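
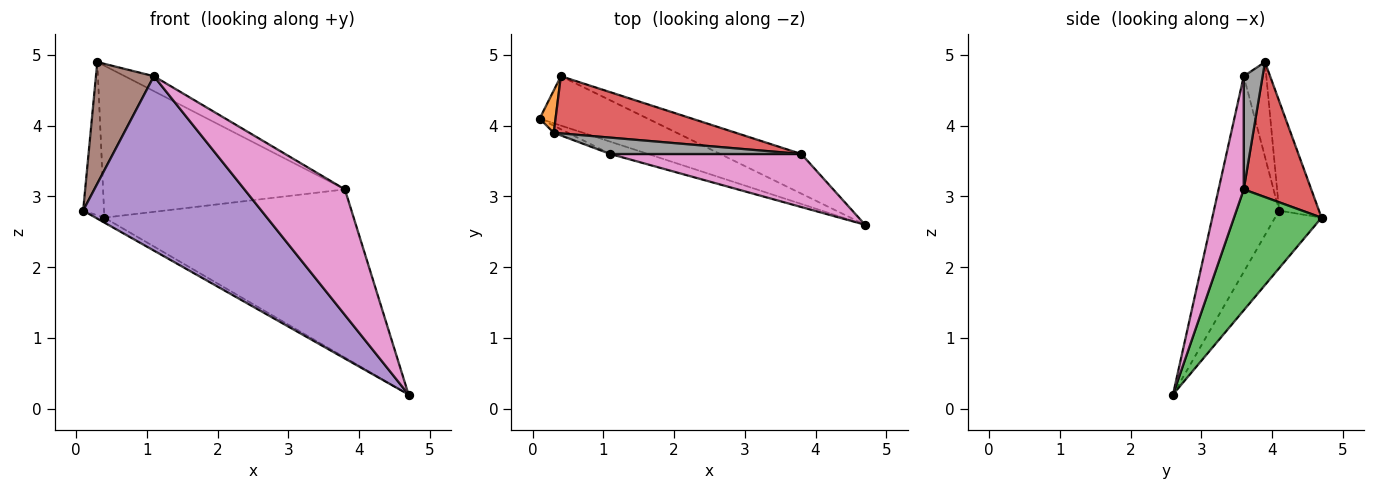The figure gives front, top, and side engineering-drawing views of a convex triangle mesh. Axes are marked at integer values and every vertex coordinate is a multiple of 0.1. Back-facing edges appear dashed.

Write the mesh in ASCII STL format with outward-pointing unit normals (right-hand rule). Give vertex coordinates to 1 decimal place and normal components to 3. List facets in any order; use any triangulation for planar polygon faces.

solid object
 facet normal -0.468 0.088 -0.879
  outer loop
   vertex 0.4 4.7 2.7
   vertex 4.7 2.6 0.2
   vertex 0.1 4.1 2.8
  endloop
 endfacet
 facet normal -0.878 0.460 0.128
  outer loop
   vertex 0.3 3.9 4.9
   vertex 0.4 4.7 2.7
   vertex 0.1 4.1 2.8
  endloop
 endfacet
 facet normal 0.324 0.921 -0.217
  outer loop
   vertex 3.8 3.6 3.1
   vertex 4.7 2.6 0.2
   vertex 0.4 4.7 2.7
  endloop
 endfacet
 facet normal 0.253 0.906 0.341
  outer loop
   vertex 3.8 3.6 3.1
   vertex 0.4 4.7 2.7
   vertex 0.3 3.9 4.9
  endloop
 endfacet
 facet normal -0.343 -0.937 -0.066
  outer loop
   vertex 1.1 3.6 4.7
   vertex 0.1 4.1 2.8
   vertex 4.7 2.6 0.2
  endloop
 endfacet
 facet normal -0.362 -0.930 -0.054
  outer loop
   vertex 1.1 3.6 4.7
   vertex 0.3 3.9 4.9
   vertex 0.1 4.1 2.8
  endloop
 endfacet
 facet normal 0.225 -0.898 0.379
  outer loop
   vertex 1.1 3.6 4.7
   vertex 4.7 2.6 0.2
   vertex 3.8 3.6 3.1
  endloop
 endfacet
 facet normal 0.401 0.618 0.676
  outer loop
   vertex 1.1 3.6 4.7
   vertex 3.8 3.6 3.1
   vertex 0.3 3.9 4.9
  endloop
 endfacet
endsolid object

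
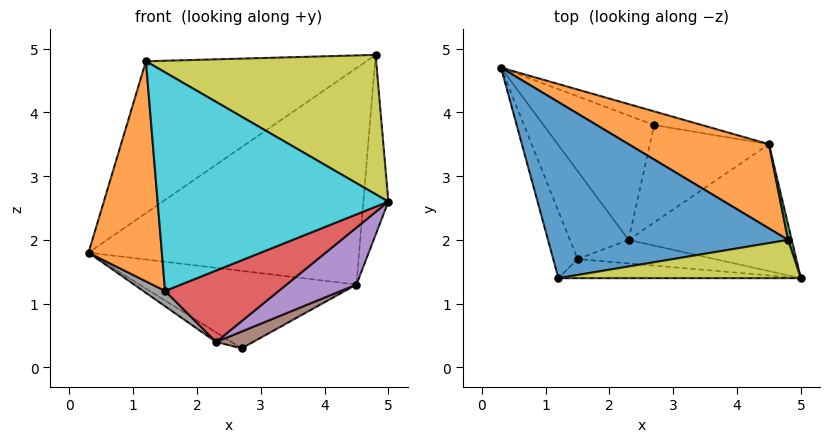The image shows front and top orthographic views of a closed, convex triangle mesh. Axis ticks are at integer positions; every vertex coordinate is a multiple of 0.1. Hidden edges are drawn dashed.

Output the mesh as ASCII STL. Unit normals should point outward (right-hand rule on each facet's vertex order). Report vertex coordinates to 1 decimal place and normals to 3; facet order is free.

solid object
 facet normal 0.252 0.953 -0.168
  outer loop
   vertex 4.5 3.5 1.3
   vertex 2.7 3.8 0.3
   vertex 0.3 4.7 1.8
  endloop
 endfacet
 facet normal 0.296 0.890 0.346
  outer loop
   vertex 4.5 3.5 1.3
   vertex 0.3 4.7 1.8
   vertex 4.8 2.0 4.9
  endloop
 endfacet
 facet normal 0.970 0.244 0.021
  outer loop
   vertex 4.5 3.5 1.3
   vertex 4.8 2.0 4.9
   vertex 5.0 1.4 2.6
  endloop
 endfacet
 facet normal 0.044 -0.949 -0.312
  outer loop
   vertex 2.3 2.0 0.4
   vertex 5.0 1.4 2.6
   vertex 1.5 1.7 1.2
  endloop
 endfacet
 facet normal 0.546 -0.343 -0.764
  outer loop
   vertex 2.3 2.0 0.4
   vertex 4.5 3.5 1.3
   vertex 5.0 1.4 2.6
  endloop
 endfacet
 facet normal 0.461 -0.151 -0.875
  outer loop
   vertex 2.3 2.0 0.4
   vertex 2.7 3.8 0.3
   vertex 4.5 3.5 1.3
  endloop
 endfacet
 facet normal -0.511 0.066 -0.857
  outer loop
   vertex 2.3 2.0 0.4
   vertex 0.3 4.7 1.8
   vertex 2.7 3.8 0.3
  endloop
 endfacet
 facet normal -0.677 -0.126 -0.725
  outer loop
   vertex 2.3 2.0 0.4
   vertex 1.5 1.7 1.2
   vertex 0.3 4.7 1.8
  endloop
 endfacet
 facet normal 0.152 -0.953 0.262
  outer loop
   vertex 1.2 1.4 4.8
   vertex 5.0 1.4 2.6
   vertex 4.8 2.0 4.9
  endloop
 endfacet
 facet normal -0.050 -0.995 -0.087
  outer loop
   vertex 1.2 1.4 4.8
   vertex 1.5 1.7 1.2
   vertex 5.0 1.4 2.6
  endloop
 endfacet
 facet normal -0.129 0.648 0.751
  outer loop
   vertex 1.2 1.4 4.8
   vertex 4.8 2.0 4.9
   vertex 0.3 4.7 1.8
  endloop
 endfacet
 facet normal -0.930 -0.351 -0.107
  outer loop
   vertex 1.2 1.4 4.8
   vertex 0.3 4.7 1.8
   vertex 1.5 1.7 1.2
  endloop
 endfacet
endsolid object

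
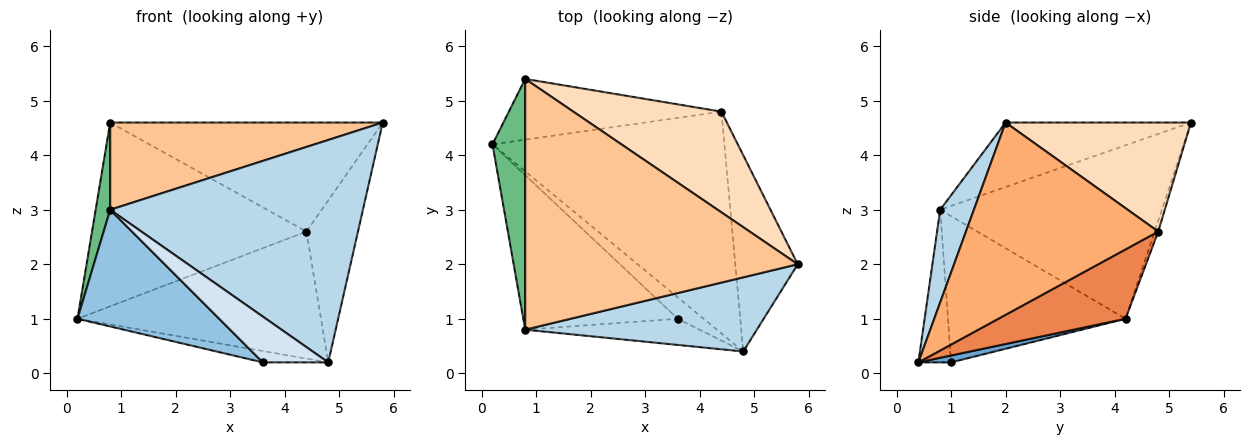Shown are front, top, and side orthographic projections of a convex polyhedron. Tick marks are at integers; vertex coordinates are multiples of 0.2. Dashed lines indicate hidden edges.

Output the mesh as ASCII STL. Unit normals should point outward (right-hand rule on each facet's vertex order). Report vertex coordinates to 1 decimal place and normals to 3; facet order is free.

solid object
 facet normal 0.229 0.458 -0.859
  outer loop
   vertex 3.6 1.0 0.2
   vertex 0.2 4.2 1.0
   vertex 4.8 0.4 0.2
  endloop
 endfacet
 facet normal -0.603 -0.481 -0.637
  outer loop
   vertex 0.8 0.8 3.0
   vertex 0.2 4.2 1.0
   vertex 3.6 1.0 0.2
  endloop
 endfacet
 facet normal 0.125 -0.941 0.314
  outer loop
   vertex 0.8 0.8 3.0
   vertex 4.8 0.4 0.2
   vertex 5.8 2.0 4.6
  endloop
 endfacet
 facet normal -0.398 -0.796 -0.455
  outer loop
   vertex 0.8 0.8 3.0
   vertex 3.6 1.0 0.2
   vertex 4.8 0.4 0.2
  endloop
 endfacet
 facet normal 0.251 0.481 -0.840
  outer loop
   vertex 4.4 4.8 2.6
   vertex 4.8 0.4 0.2
   vertex 0.2 4.2 1.0
  endloop
 endfacet
 facet normal 0.922 0.247 -0.299
  outer loop
   vertex 4.4 4.8 2.6
   vertex 5.8 2.0 4.6
   vertex 4.8 0.4 0.2
  endloop
 endfacet
 facet normal -0.218 -0.321 0.922
  outer loop
   vertex 0.8 5.4 4.6
   vertex 0.8 0.8 3.0
   vertex 5.8 2.0 4.6
  endloop
 endfacet
 facet normal 0.447 0.657 0.607
  outer loop
   vertex 0.8 5.4 4.6
   vertex 5.8 2.0 4.6
   vertex 4.4 4.8 2.6
  endloop
 endfacet
 facet normal -0.981 -0.064 0.185
  outer loop
   vertex 0.8 5.4 4.6
   vertex 0.2 4.2 1.0
   vertex 0.8 0.8 3.0
  endloop
 endfacet
 facet normal -0.016 0.949 -0.314
  outer loop
   vertex 0.8 5.4 4.6
   vertex 4.4 4.8 2.6
   vertex 0.2 4.2 1.0
  endloop
 endfacet
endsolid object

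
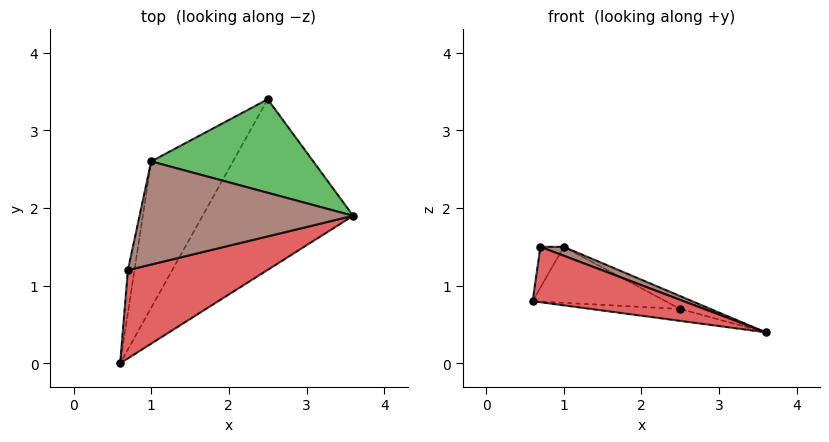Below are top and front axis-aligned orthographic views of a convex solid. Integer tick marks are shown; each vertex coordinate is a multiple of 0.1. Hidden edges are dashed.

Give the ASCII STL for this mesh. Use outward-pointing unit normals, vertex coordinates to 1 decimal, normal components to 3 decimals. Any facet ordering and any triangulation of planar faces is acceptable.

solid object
 facet normal -0.174 0.069 -0.982
  outer loop
   vertex 2.5 3.4 0.7
   vertex 3.6 1.9 0.4
   vertex 0.6 0.0 0.8
  endloop
 endfacet
 facet normal -0.567 0.294 -0.769
  outer loop
   vertex 2.5 3.4 0.7
   vertex 0.6 0.0 0.8
   vertex 1.0 2.6 1.5
  endloop
 endfacet
 facet normal 0.415 0.124 0.901
  outer loop
   vertex 2.5 3.4 0.7
   vertex 1.0 2.6 1.5
   vertex 3.6 1.9 0.4
  endloop
 endfacet
 facet normal 0.410 -0.485 0.773
  outer loop
   vertex 0.7 1.2 1.5
   vertex 0.6 0.0 0.8
   vertex 3.6 1.9 0.4
  endloop
 endfacet
 facet normal -0.955 0.205 -0.214
  outer loop
   vertex 0.7 1.2 1.5
   vertex 1.0 2.6 1.5
   vertex 0.6 0.0 0.8
  endloop
 endfacet
 facet normal 0.370 -0.079 0.926
  outer loop
   vertex 0.7 1.2 1.5
   vertex 3.6 1.9 0.4
   vertex 1.0 2.6 1.5
  endloop
 endfacet
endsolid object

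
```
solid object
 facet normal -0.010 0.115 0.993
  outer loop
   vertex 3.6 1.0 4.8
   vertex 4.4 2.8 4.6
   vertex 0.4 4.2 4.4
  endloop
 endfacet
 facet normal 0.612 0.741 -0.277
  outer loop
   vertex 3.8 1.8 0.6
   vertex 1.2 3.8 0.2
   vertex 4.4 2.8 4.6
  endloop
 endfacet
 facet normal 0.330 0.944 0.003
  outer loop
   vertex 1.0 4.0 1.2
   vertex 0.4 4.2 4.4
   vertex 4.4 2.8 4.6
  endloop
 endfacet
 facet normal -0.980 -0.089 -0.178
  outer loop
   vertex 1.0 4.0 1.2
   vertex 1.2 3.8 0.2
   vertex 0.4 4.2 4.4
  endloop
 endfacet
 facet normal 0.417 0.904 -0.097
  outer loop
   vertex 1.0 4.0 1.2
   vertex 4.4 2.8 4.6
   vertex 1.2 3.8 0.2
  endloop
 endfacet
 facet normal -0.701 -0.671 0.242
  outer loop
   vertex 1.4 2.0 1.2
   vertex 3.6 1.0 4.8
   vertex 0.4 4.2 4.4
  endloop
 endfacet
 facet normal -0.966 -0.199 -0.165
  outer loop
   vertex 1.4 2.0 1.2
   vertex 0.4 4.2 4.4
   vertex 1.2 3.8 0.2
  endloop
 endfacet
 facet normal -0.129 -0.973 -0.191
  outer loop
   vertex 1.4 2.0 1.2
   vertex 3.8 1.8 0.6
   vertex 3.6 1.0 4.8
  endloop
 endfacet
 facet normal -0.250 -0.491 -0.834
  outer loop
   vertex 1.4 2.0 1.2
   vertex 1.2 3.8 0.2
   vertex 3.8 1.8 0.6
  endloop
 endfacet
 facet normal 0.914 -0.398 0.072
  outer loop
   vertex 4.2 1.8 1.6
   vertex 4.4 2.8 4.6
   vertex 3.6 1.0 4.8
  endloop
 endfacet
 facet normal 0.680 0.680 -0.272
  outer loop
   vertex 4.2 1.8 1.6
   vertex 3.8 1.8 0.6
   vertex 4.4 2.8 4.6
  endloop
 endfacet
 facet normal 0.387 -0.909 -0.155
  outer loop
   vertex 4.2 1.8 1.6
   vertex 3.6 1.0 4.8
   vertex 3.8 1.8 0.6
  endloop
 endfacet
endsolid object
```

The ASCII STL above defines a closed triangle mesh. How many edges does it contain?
18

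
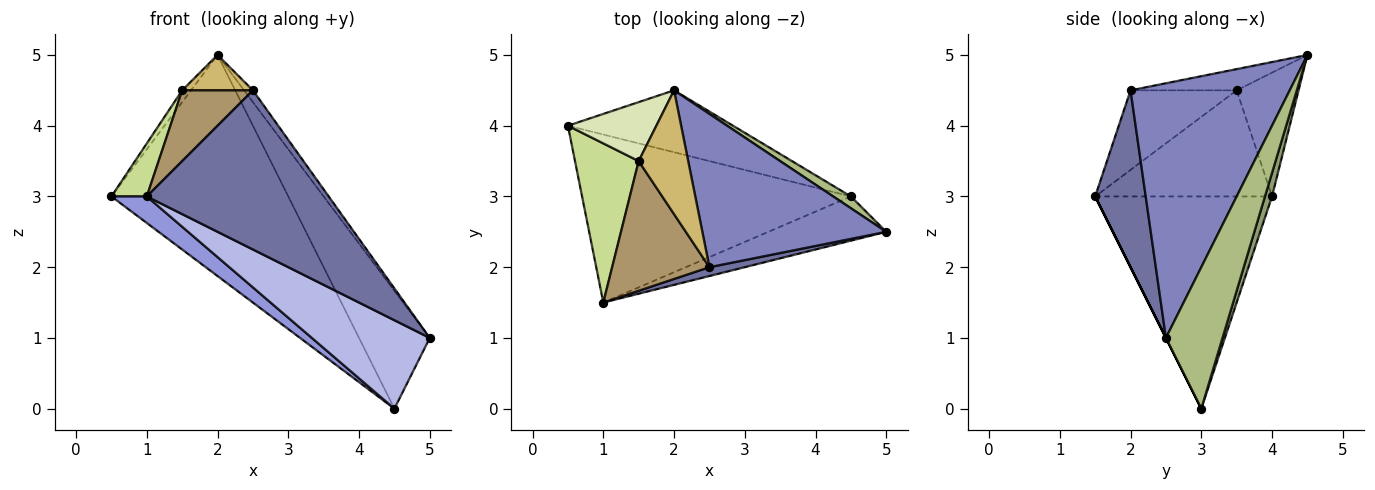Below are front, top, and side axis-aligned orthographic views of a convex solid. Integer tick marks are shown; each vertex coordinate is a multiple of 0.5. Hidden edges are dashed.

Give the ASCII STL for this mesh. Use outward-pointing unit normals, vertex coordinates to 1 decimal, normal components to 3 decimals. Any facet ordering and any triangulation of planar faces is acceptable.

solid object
 facet normal 0.267 -0.962 0.053
  outer loop
   vertex 2.5 2.0 4.5
   vertex 1.0 1.5 3.0
   vertex 5.0 2.5 1.0
  endloop
 endfacet
 facet normal 0.810 0.045 0.585
  outer loop
   vertex 2.5 2.0 4.5
   vertex 5.0 2.5 1.0
   vertex 2.0 4.5 5.0
  endloop
 endfacet
 facet normal -0.615 -0.123 -0.779
  outer loop
   vertex 4.5 3.0 0.0
   vertex 1.0 1.5 3.0
   vertex 0.5 4.0 3.0
  endloop
 endfacet
 facet normal 0.000 -0.894 -0.447
  outer loop
   vertex 4.5 3.0 0.0
   vertex 5.0 2.5 1.0
   vertex 1.0 1.5 3.0
  endloop
 endfacet
 facet normal 0.038 0.962 -0.269
  outer loop
   vertex 4.5 3.0 0.0
   vertex 0.5 4.0 3.0
   vertex 2.0 4.5 5.0
  endloop
 endfacet
 facet normal 0.623 0.778 0.078
  outer loop
   vertex 4.5 3.0 0.0
   vertex 2.0 4.5 5.0
   vertex 5.0 2.5 1.0
  endloop
 endfacet
 facet normal -0.845 -0.169 0.507
  outer loop
   vertex 1.5 3.5 4.5
   vertex 0.5 4.0 3.0
   vertex 1.0 1.5 3.0
  endloop
 endfacet
 facet normal -0.808 0.115 0.577
  outer loop
   vertex 1.5 3.5 4.5
   vertex 2.0 4.5 5.0
   vertex 0.5 4.0 3.0
  endloop
 endfacet
 facet normal -0.583 -0.389 0.713
  outer loop
   vertex 1.5 3.5 4.5
   vertex 1.0 1.5 3.0
   vertex 2.5 2.0 4.5
  endloop
 endfacet
 facet normal -0.381 -0.254 0.889
  outer loop
   vertex 1.5 3.5 4.5
   vertex 2.5 2.0 4.5
   vertex 2.0 4.5 5.0
  endloop
 endfacet
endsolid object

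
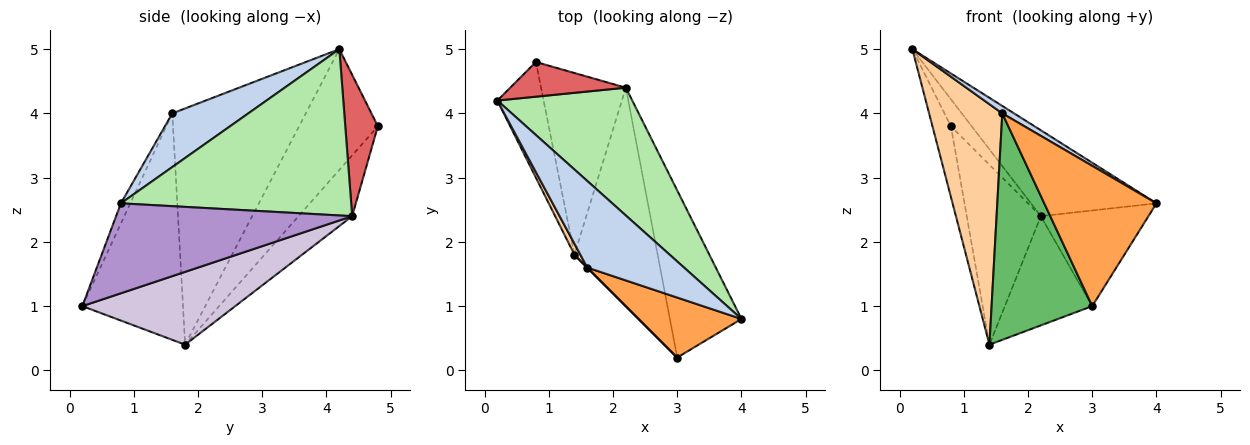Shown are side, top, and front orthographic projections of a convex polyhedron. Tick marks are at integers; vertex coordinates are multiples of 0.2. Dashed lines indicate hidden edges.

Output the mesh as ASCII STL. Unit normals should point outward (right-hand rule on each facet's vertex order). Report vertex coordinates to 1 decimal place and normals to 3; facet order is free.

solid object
 facet normal -0.912 0.214 -0.349
  outer loop
   vertex 1.4 1.8 0.4
   vertex 0.2 4.2 5.0
   vertex 0.8 4.8 3.8
  endloop
 endfacet
 facet normal 0.484 -0.075 0.872
  outer loop
   vertex 1.6 1.6 4.0
   vertex 4.0 0.8 2.6
   vertex 0.2 4.2 5.0
  endloop
 endfacet
 facet normal -0.077 -0.917 0.392
  outer loop
   vertex 1.6 1.6 4.0
   vertex 3.0 0.2 1.0
   vertex 4.0 0.8 2.6
  endloop
 endfacet
 facet normal -0.877 -0.481 0.022
  outer loop
   vertex 1.6 1.6 4.0
   vertex 0.2 4.2 5.0
   vertex 1.4 1.8 0.4
  endloop
 endfacet
 facet normal -0.707 -0.707 0.000
  outer loop
   vertex 1.6 1.6 4.0
   vertex 1.4 1.8 0.4
   vertex 3.0 0.2 1.0
  endloop
 endfacet
 facet normal 0.715 0.390 0.580
  outer loop
   vertex 2.2 4.4 2.4
   vertex 0.2 4.2 5.0
   vertex 4.0 0.8 2.6
  endloop
 endfacet
 facet normal 0.694 0.442 0.568
  outer loop
   vertex 2.2 4.4 2.4
   vertex 0.8 4.8 3.8
   vertex 0.2 4.2 5.0
  endloop
 endfacet
 facet normal -0.454 0.627 -0.633
  outer loop
   vertex 2.2 4.4 2.4
   vertex 1.4 1.8 0.4
   vertex 0.8 4.8 3.8
  endloop
 endfacet
 facet normal 0.737 0.336 -0.587
  outer loop
   vertex 2.2 4.4 2.4
   vertex 4.0 0.8 2.6
   vertex 3.0 0.2 1.0
  endloop
 endfacet
 facet normal 0.616 0.352 -0.704
  outer loop
   vertex 2.2 4.4 2.4
   vertex 3.0 0.2 1.0
   vertex 1.4 1.8 0.4
  endloop
 endfacet
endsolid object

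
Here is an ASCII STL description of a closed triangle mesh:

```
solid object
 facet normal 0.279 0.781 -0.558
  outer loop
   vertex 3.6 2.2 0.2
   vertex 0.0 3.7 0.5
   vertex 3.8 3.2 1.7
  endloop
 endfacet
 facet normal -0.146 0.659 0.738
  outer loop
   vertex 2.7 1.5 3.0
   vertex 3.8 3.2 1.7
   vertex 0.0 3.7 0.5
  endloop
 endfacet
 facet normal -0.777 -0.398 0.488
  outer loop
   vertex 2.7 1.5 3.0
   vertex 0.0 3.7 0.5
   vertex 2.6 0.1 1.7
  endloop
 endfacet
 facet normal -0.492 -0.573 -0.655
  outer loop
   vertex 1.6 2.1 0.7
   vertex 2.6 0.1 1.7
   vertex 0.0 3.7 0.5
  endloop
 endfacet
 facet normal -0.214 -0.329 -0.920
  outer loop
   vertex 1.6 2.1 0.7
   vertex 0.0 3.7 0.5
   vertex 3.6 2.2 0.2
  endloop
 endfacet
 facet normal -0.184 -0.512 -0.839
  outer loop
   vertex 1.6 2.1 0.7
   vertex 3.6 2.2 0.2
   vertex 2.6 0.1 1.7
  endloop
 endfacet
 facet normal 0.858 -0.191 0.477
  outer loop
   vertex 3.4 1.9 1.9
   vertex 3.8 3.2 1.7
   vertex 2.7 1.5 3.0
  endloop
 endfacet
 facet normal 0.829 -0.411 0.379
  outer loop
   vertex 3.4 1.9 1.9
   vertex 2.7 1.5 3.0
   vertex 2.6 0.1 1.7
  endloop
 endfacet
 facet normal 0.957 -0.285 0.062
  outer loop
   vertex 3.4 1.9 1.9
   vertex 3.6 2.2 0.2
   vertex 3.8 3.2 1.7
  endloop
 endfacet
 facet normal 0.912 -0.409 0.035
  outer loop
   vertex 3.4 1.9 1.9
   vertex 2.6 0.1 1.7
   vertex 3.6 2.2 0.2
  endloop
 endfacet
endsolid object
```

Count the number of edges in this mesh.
15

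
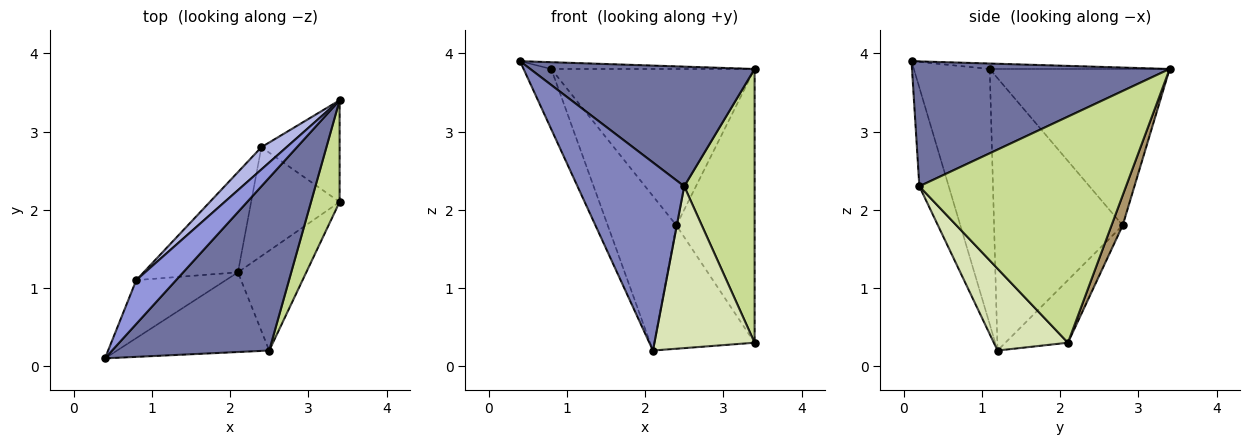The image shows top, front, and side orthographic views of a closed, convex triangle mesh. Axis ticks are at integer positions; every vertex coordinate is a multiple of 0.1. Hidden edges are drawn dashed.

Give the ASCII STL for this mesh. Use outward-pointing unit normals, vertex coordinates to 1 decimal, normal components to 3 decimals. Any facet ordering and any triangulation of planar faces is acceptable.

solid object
 facet normal 0.547 -0.476 0.688
  outer loop
   vertex 2.5 0.2 2.3
   vertex 3.4 3.4 3.8
   vertex 0.4 0.1 3.9
  endloop
 endfacet
 facet normal -0.246 -0.893 -0.378
  outer loop
   vertex 2.5 0.2 2.3
   vertex 0.4 0.1 3.9
   vertex 2.1 1.2 0.2
  endloop
 endfacet
 facet normal -0.134 0.152 0.979
  outer loop
   vertex 0.8 1.1 3.8
   vertex 0.4 0.1 3.9
   vertex 3.4 3.4 3.8
  endloop
 endfacet
 facet normal -0.659 0.745 0.106
  outer loop
   vertex 0.8 1.1 3.8
   vertex 3.4 3.4 3.8
   vertex 2.4 2.8 1.8
  endloop
 endfacet
 facet normal -0.892 0.326 -0.313
  outer loop
   vertex 0.8 1.1 3.8
   vertex 2.1 1.2 0.2
   vertex 0.4 0.1 3.9
  endloop
 endfacet
 facet normal -0.844 0.450 -0.292
  outer loop
   vertex 0.8 1.1 3.8
   vertex 2.4 2.8 1.8
   vertex 2.1 1.2 0.2
  endloop
 endfacet
 facet normal 0.940 -0.320 0.119
  outer loop
   vertex 3.4 2.1 0.3
   vertex 3.4 3.4 3.8
   vertex 2.5 0.2 2.3
  endloop
 endfacet
 facet normal 0.533 -0.720 -0.444
  outer loop
   vertex 3.4 2.1 0.3
   vertex 2.5 0.2 2.3
   vertex 2.1 1.2 0.2
  endloop
 endfacet
 facet normal 0.133 0.929 -0.345
  outer loop
   vertex 3.4 2.1 0.3
   vertex 2.4 2.8 1.8
   vertex 3.4 3.4 3.8
  endloop
 endfacet
 facet normal -0.424 0.679 -0.599
  outer loop
   vertex 3.4 2.1 0.3
   vertex 2.1 1.2 0.2
   vertex 2.4 2.8 1.8
  endloop
 endfacet
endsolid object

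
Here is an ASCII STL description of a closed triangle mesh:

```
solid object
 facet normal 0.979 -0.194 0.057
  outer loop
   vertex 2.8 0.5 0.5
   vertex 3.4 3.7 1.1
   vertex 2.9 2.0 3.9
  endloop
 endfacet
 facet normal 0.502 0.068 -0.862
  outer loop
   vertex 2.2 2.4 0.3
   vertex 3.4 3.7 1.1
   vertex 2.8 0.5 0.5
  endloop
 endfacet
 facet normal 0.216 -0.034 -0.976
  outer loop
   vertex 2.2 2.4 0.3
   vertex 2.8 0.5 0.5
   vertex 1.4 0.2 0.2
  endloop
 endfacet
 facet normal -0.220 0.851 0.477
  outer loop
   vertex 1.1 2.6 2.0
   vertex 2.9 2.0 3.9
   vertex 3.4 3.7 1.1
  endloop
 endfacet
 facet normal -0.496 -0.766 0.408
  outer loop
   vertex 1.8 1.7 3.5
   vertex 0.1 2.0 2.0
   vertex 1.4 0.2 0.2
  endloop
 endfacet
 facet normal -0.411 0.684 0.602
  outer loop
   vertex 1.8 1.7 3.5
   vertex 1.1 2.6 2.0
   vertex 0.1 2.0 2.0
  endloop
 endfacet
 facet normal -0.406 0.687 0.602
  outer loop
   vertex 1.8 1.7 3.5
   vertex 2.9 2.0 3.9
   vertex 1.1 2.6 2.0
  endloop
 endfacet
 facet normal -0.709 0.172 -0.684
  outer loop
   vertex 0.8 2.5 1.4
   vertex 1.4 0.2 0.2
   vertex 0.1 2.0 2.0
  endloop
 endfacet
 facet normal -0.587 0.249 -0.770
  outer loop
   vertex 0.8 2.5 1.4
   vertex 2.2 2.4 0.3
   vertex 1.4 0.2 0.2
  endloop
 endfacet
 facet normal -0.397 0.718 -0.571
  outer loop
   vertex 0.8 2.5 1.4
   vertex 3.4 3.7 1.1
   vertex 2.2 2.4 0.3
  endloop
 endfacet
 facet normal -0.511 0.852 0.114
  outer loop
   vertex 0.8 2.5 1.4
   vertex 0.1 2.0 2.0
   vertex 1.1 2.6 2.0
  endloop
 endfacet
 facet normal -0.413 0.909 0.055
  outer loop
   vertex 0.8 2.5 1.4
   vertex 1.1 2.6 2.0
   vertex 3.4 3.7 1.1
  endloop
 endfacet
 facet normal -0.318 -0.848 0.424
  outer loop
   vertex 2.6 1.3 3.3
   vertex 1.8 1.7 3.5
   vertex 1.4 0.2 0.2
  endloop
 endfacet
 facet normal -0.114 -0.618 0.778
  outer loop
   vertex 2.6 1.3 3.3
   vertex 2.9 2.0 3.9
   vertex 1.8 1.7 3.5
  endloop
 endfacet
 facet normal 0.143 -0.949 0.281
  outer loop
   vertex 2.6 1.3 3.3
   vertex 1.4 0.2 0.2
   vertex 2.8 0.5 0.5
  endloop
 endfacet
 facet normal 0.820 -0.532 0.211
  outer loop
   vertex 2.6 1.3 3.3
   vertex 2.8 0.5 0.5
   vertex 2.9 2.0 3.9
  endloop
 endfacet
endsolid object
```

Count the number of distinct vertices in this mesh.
10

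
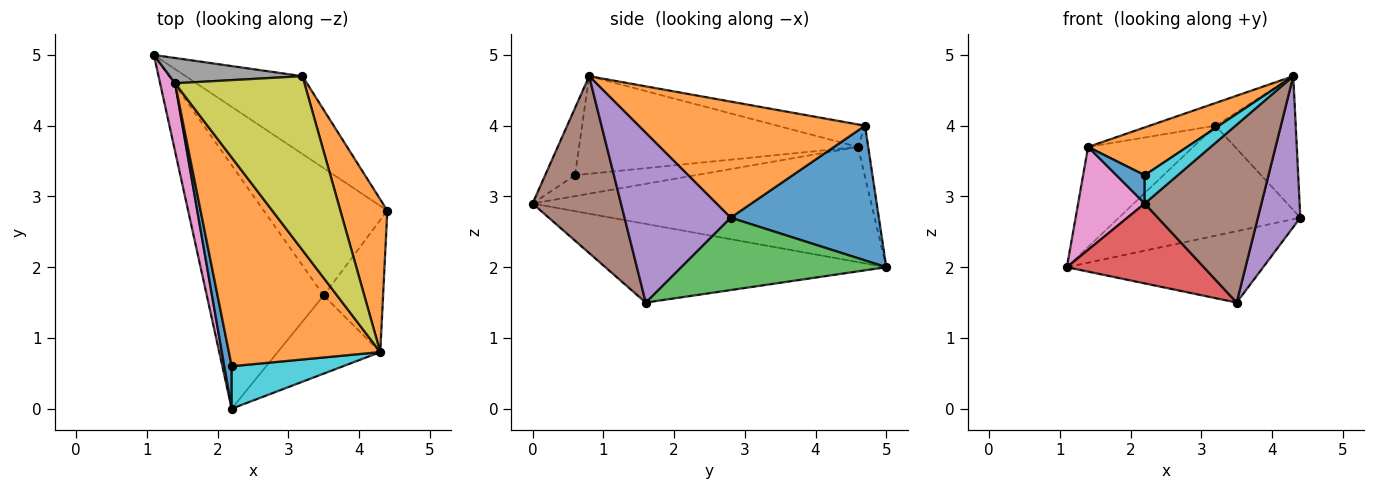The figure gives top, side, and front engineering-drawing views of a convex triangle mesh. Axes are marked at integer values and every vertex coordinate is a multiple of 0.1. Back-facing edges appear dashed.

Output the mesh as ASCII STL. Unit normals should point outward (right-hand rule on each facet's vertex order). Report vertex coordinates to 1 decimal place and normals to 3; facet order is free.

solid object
 facet normal 0.555 0.679 -0.481
  outer loop
   vertex 3.2 4.7 4.0
   vertex 4.4 2.8 2.7
   vertex 1.1 5.0 2.0
  endloop
 endfacet
 facet normal 0.881 0.312 0.356
  outer loop
   vertex 3.2 4.7 4.0
   vertex 4.3 0.8 4.7
   vertex 4.4 2.8 2.7
  endloop
 endfacet
 facet normal 0.455 0.435 -0.777
  outer loop
   vertex 3.5 1.6 1.5
   vertex 1.1 5.0 2.0
   vertex 4.4 2.8 2.7
  endloop
 endfacet
 facet normal -0.539 -0.263 -0.800
  outer loop
   vertex 3.5 1.6 1.5
   vertex 2.2 0.0 2.9
   vertex 1.1 5.0 2.0
  endloop
 endfacet
 facet normal 0.883 -0.353 -0.309
  outer loop
   vertex 3.5 1.6 1.5
   vertex 4.4 2.8 2.7
   vertex 4.3 0.8 4.7
  endloop
 endfacet
 facet normal 0.570 -0.752 -0.331
  outer loop
   vertex 3.5 1.6 1.5
   vertex 4.3 0.8 4.7
   vertex 2.2 0.0 2.9
  endloop
 endfacet
 facet normal -0.973 -0.191 0.127
  outer loop
   vertex 1.4 4.6 3.7
   vertex 1.1 5.0 2.0
   vertex 2.2 0.0 2.9
  endloop
 endfacet
 facet normal -0.094 0.965 0.244
  outer loop
   vertex 1.4 4.6 3.7
   vertex 3.2 4.7 4.0
   vertex 1.1 5.0 2.0
  endloop
 endfacet
 facet normal -0.170 0.127 0.977
  outer loop
   vertex 1.4 4.6 3.7
   vertex 4.3 0.8 4.7
   vertex 3.2 4.7 4.0
  endloop
 endfacet
 facet normal -0.449 -0.496 0.744
  outer loop
   vertex 2.2 0.6 3.3
   vertex 2.2 0.0 2.9
   vertex 4.3 0.8 4.7
  endloop
 endfacet
 facet normal -0.921 -0.217 0.325
  outer loop
   vertex 2.2 0.6 3.3
   vertex 1.4 4.6 3.7
   vertex 2.2 0.0 2.9
  endloop
 endfacet
 facet normal -0.532 -0.189 0.825
  outer loop
   vertex 2.2 0.6 3.3
   vertex 4.3 0.8 4.7
   vertex 1.4 4.6 3.7
  endloop
 endfacet
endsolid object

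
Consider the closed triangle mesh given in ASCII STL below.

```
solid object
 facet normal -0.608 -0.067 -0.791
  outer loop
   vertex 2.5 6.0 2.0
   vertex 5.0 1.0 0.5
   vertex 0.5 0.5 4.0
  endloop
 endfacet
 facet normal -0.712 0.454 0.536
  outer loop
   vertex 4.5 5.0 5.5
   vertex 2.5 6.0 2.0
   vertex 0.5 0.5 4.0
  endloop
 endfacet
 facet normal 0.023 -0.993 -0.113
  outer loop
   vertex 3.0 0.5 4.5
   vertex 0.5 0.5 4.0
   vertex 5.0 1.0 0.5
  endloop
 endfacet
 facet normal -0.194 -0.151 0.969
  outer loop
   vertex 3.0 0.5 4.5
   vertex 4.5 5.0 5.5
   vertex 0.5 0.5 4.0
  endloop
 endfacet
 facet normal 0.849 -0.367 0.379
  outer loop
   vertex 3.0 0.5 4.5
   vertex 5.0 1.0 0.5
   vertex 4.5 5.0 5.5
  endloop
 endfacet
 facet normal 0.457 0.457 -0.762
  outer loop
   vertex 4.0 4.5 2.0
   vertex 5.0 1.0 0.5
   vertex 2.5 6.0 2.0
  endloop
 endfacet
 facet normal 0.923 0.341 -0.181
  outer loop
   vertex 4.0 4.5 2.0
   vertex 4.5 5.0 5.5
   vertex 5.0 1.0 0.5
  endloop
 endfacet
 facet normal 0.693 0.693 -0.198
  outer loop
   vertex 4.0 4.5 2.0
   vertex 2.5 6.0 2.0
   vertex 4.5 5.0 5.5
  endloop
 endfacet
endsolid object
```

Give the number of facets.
8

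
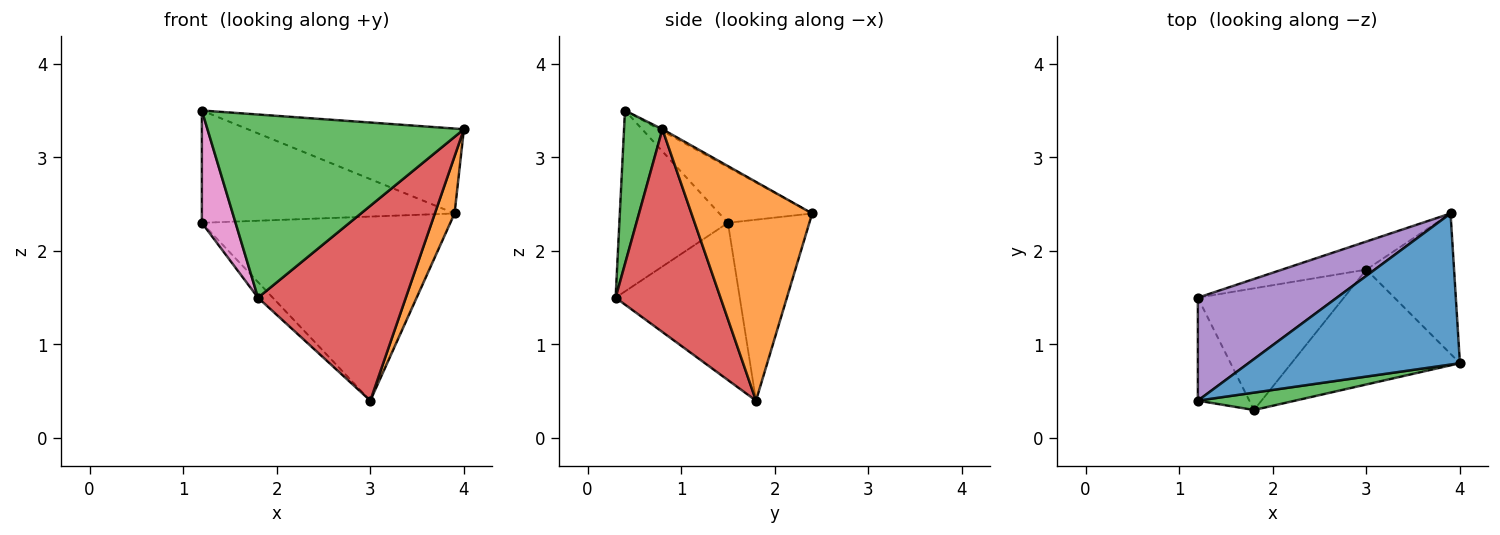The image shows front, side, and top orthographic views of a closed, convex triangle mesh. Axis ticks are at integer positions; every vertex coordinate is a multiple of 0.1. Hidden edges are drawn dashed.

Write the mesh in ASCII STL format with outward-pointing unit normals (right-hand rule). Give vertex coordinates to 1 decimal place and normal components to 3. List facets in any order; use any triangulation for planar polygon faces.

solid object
 facet normal -0.008 0.490 0.872
  outer loop
   vertex 3.9 2.4 2.4
   vertex 1.2 0.4 3.5
   vertex 4.0 0.8 3.3
  endloop
 endfacet
 facet normal 0.918 -0.150 -0.368
  outer loop
   vertex 3.0 1.8 0.4
   vertex 3.9 2.4 2.4
   vertex 4.0 0.8 3.3
  endloop
 endfacet
 facet normal 0.147 -0.985 0.093
  outer loop
   vertex 1.8 0.3 1.5
   vertex 4.0 0.8 3.3
   vertex 1.2 0.4 3.5
  endloop
 endfacet
 facet normal 0.522 -0.735 -0.433
  outer loop
   vertex 1.8 0.3 1.5
   vertex 3.0 1.8 0.4
   vertex 4.0 0.8 3.3
  endloop
 endfacet
 facet normal -0.261 0.712 0.652
  outer loop
   vertex 1.2 1.5 2.3
   vertex 1.2 0.4 3.5
   vertex 3.9 2.4 2.4
  endloop
 endfacet
 facet normal -0.308 0.940 -0.143
  outer loop
   vertex 1.2 1.5 2.3
   vertex 3.9 2.4 2.4
   vertex 3.0 1.8 0.4
  endloop
 endfacet
 facet normal -0.922 -0.286 -0.262
  outer loop
   vertex 1.2 1.5 2.3
   vertex 1.8 0.3 1.5
   vertex 1.2 0.4 3.5
  endloop
 endfacet
 facet normal -0.730 0.087 -0.678
  outer loop
   vertex 1.2 1.5 2.3
   vertex 3.0 1.8 0.4
   vertex 1.8 0.3 1.5
  endloop
 endfacet
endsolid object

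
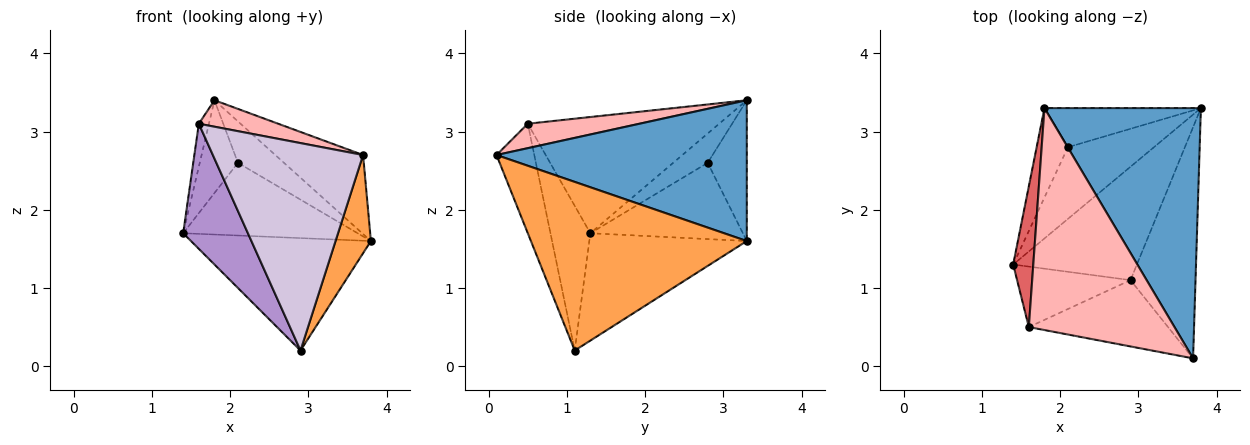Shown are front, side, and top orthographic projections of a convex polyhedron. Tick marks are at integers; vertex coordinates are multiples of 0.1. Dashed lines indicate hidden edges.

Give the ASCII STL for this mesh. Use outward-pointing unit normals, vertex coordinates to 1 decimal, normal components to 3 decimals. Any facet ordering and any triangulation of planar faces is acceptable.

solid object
 facet normal 0.651 0.228 0.724
  outer loop
   vertex 1.8 3.3 3.4
   vertex 3.7 0.1 2.7
   vertex 3.8 3.3 1.6
  endloop
 endfacet
 facet normal -0.525 0.599 -0.605
  outer loop
   vertex 2.9 1.1 0.2
   vertex 1.4 1.3 1.7
   vertex 3.8 3.3 1.6
  endloop
 endfacet
 facet normal 0.922 -0.151 -0.356
  outer loop
   vertex 2.9 1.1 0.2
   vertex 3.8 3.3 1.6
   vertex 3.7 0.1 2.7
  endloop
 endfacet
 facet normal -0.528 0.604 -0.596
  outer loop
   vertex 2.1 2.8 2.6
   vertex 3.8 3.3 1.6
   vertex 1.4 1.3 1.7
  endloop
 endfacet
 facet normal -0.545 0.604 -0.582
  outer loop
   vertex 2.1 2.8 2.6
   vertex 1.4 1.3 1.7
   vertex 1.8 3.3 3.4
  endloop
 endfacet
 facet normal -0.525 0.619 -0.584
  outer loop
   vertex 2.1 2.8 2.6
   vertex 1.8 3.3 3.4
   vertex 3.8 3.3 1.6
  endloop
 endfacet
 facet normal -0.984 0.052 0.170
  outer loop
   vertex 1.6 0.5 3.1
   vertex 1.8 3.3 3.4
   vertex 1.4 1.3 1.7
  endloop
 endfacet
 facet normal 0.164 -0.117 0.979
  outer loop
   vertex 1.6 0.5 3.1
   vertex 3.7 0.1 2.7
   vertex 1.8 3.3 3.4
  endloop
 endfacet
 facet normal -0.485 -0.787 -0.380
  outer loop
   vertex 1.6 0.5 3.1
   vertex 1.4 1.3 1.7
   vertex 2.9 1.1 0.2
  endloop
 endfacet
 facet normal -0.233 -0.926 -0.296
  outer loop
   vertex 1.6 0.5 3.1
   vertex 2.9 1.1 0.2
   vertex 3.7 0.1 2.7
  endloop
 endfacet
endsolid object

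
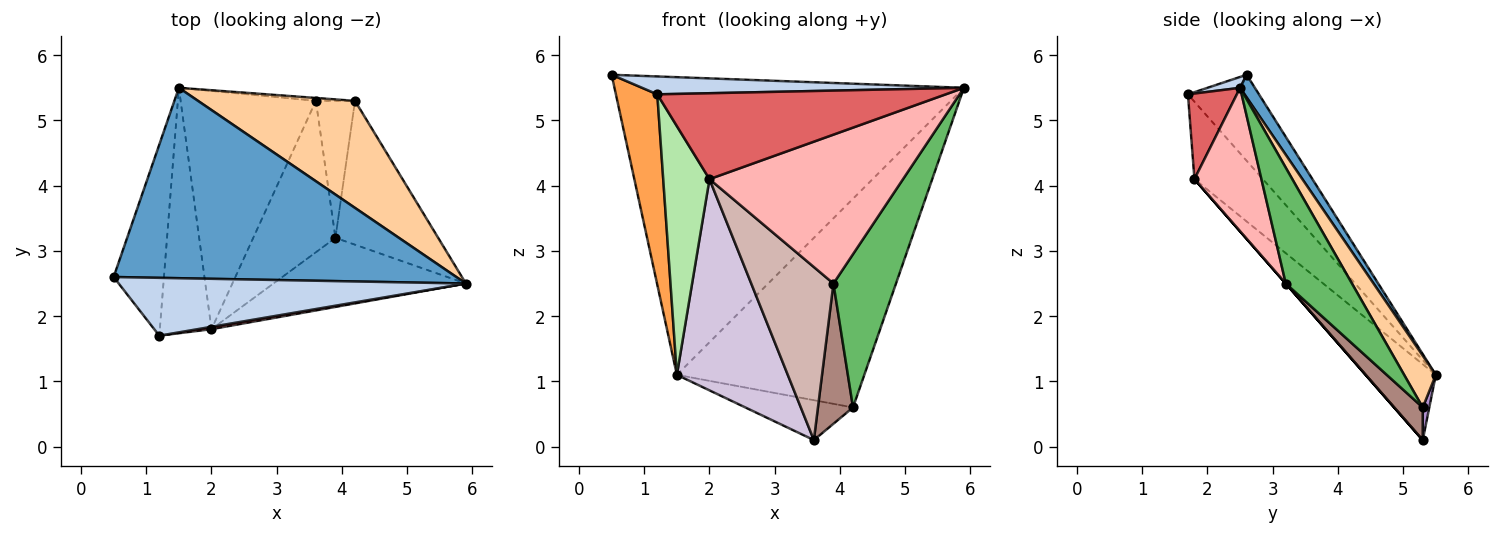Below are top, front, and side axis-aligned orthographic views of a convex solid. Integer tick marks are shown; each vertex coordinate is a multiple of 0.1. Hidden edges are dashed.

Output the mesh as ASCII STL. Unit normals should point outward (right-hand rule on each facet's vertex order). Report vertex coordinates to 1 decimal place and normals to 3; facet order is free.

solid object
 facet normal 0.036 0.842 0.538
  outer loop
   vertex 1.5 5.5 1.1
   vertex 0.5 2.6 5.7
   vertex 5.9 2.5 5.5
  endloop
 endfacet
 facet normal 0.030 -0.295 0.955
  outer loop
   vertex 1.2 1.7 5.4
   vertex 5.9 2.5 5.5
   vertex 0.5 2.6 5.7
  endloop
 endfacet
 facet normal -0.771 -0.449 -0.451
  outer loop
   vertex 1.2 1.7 5.4
   vertex 0.5 2.6 5.7
   vertex 1.5 5.5 1.1
  endloop
 endfacet
 facet normal 0.149 0.880 0.451
  outer loop
   vertex 4.2 5.3 0.6
   vertex 1.5 5.5 1.1
   vertex 5.9 2.5 5.5
  endloop
 endfacet
 facet normal 0.611 -0.577 -0.542
  outer loop
   vertex 4.2 5.3 0.6
   vertex 5.9 2.5 5.5
   vertex 3.9 3.2 2.5
  endloop
 endfacet
 facet normal -0.725 -0.490 -0.484
  outer loop
   vertex 2.0 1.8 4.1
   vertex 1.2 1.7 5.4
   vertex 1.5 5.5 1.1
  endloop
 endfacet
 facet normal 0.167 -0.986 0.027
  outer loop
   vertex 2.0 1.8 4.1
   vertex 5.9 2.5 5.5
   vertex 1.2 1.7 5.4
  endloop
 endfacet
 facet normal 0.300 -0.865 -0.402
  outer loop
   vertex 2.0 1.8 4.1
   vertex 3.9 3.2 2.5
   vertex 5.9 2.5 5.5
  endloop
 endfacet
 facet normal 0.060 0.996 -0.072
  outer loop
   vertex 3.6 5.3 0.1
   vertex 1.5 5.5 1.1
   vertex 4.2 5.3 0.6
  endloop
 endfacet
 facet normal -0.387 -0.612 -0.690
  outer loop
   vertex 3.6 5.3 0.1
   vertex 2.0 1.8 4.1
   vertex 1.5 5.5 1.1
  endloop
 endfacet
 facet normal 0.503 -0.618 -0.604
  outer loop
   vertex 3.6 5.3 0.1
   vertex 4.2 5.3 0.6
   vertex 3.9 3.2 2.5
  endloop
 endfacet
 facet normal 0.000 -0.753 -0.659
  outer loop
   vertex 3.6 5.3 0.1
   vertex 3.9 3.2 2.5
   vertex 2.0 1.8 4.1
  endloop
 endfacet
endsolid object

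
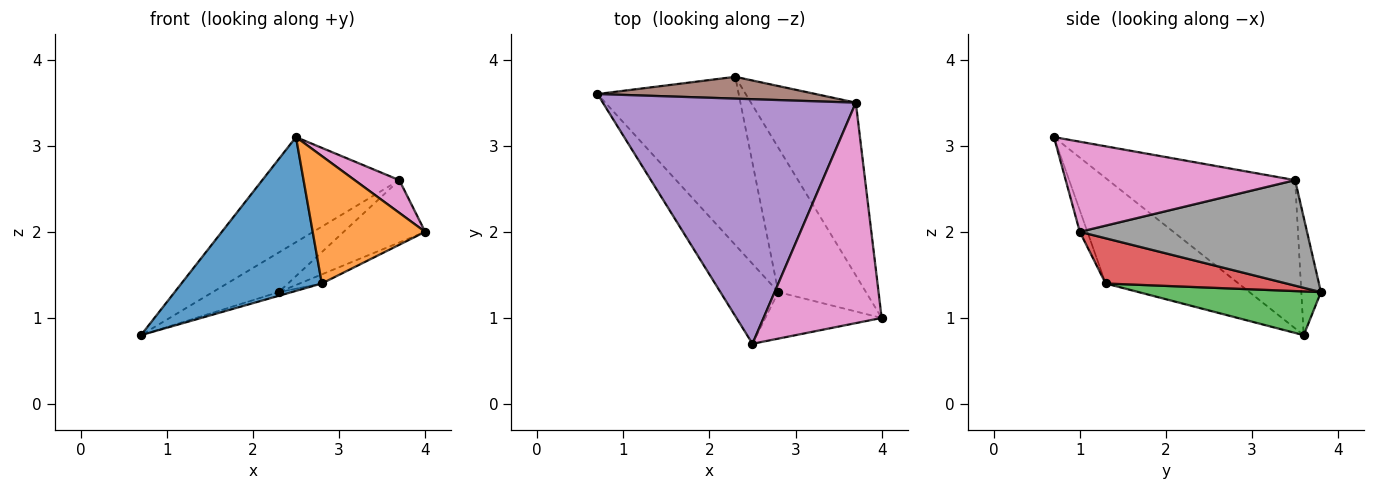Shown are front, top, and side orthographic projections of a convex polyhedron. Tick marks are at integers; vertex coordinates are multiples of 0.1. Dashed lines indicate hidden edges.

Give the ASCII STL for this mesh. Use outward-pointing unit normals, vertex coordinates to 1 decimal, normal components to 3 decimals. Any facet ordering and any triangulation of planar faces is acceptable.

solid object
 facet normal -0.643 -0.679 -0.353
  outer loop
   vertex 2.8 1.3 1.4
   vertex 2.5 0.7 3.1
   vertex 0.7 3.6 0.8
  endloop
 endfacet
 facet normal -0.063 -0.938 -0.342
  outer loop
   vertex 2.8 1.3 1.4
   vertex 4.0 1.0 2.0
   vertex 2.5 0.7 3.1
  endloop
 endfacet
 facet normal 0.296 0.021 -0.955
  outer loop
   vertex 2.8 1.3 1.4
   vertex 0.7 3.6 0.8
   vertex 2.3 3.8 1.3
  endloop
 endfacet
 facet normal 0.458 0.056 -0.887
  outer loop
   vertex 2.8 1.3 1.4
   vertex 2.3 3.8 1.3
   vertex 4.0 1.0 2.0
  endloop
 endfacet
 facet normal -0.474 0.348 0.809
  outer loop
   vertex 3.7 3.5 2.6
   vertex 0.7 3.6 0.8
   vertex 2.5 0.7 3.1
  endloop
 endfacet
 facet normal -0.252 0.848 0.467
  outer loop
   vertex 3.7 3.5 2.6
   vertex 2.3 3.8 1.3
   vertex 0.7 3.6 0.8
  endloop
 endfacet
 facet normal 0.602 -0.117 0.790
  outer loop
   vertex 3.7 3.5 2.6
   vertex 2.5 0.7 3.1
   vertex 4.0 1.0 2.0
  endloop
 endfacet
 facet normal 0.687 0.246 -0.683
  outer loop
   vertex 3.7 3.5 2.6
   vertex 4.0 1.0 2.0
   vertex 2.3 3.8 1.3
  endloop
 endfacet
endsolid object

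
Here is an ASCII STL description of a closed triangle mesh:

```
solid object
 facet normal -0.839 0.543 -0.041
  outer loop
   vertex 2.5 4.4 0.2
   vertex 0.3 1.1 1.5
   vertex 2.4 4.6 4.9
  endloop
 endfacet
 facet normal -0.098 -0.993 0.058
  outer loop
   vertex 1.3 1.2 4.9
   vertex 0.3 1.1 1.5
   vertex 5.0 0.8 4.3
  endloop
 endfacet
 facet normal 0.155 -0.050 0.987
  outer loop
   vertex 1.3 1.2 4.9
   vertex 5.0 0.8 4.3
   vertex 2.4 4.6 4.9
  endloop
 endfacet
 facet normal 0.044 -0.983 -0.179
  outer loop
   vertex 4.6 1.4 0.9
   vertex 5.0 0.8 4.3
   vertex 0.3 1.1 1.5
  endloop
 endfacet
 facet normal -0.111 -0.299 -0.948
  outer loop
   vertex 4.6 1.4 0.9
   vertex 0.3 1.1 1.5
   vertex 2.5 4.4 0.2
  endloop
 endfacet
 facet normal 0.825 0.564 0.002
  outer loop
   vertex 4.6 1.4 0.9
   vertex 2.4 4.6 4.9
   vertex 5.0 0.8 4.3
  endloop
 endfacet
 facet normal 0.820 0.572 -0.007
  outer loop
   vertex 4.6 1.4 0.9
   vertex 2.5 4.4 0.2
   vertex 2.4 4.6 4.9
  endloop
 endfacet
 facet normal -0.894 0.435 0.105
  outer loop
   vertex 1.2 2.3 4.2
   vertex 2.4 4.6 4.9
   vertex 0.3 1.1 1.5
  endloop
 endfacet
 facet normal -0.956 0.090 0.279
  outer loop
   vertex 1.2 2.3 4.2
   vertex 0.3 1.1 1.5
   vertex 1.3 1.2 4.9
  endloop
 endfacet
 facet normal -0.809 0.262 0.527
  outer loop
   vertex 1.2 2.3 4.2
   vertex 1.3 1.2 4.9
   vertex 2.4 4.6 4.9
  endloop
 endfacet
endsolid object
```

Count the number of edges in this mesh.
15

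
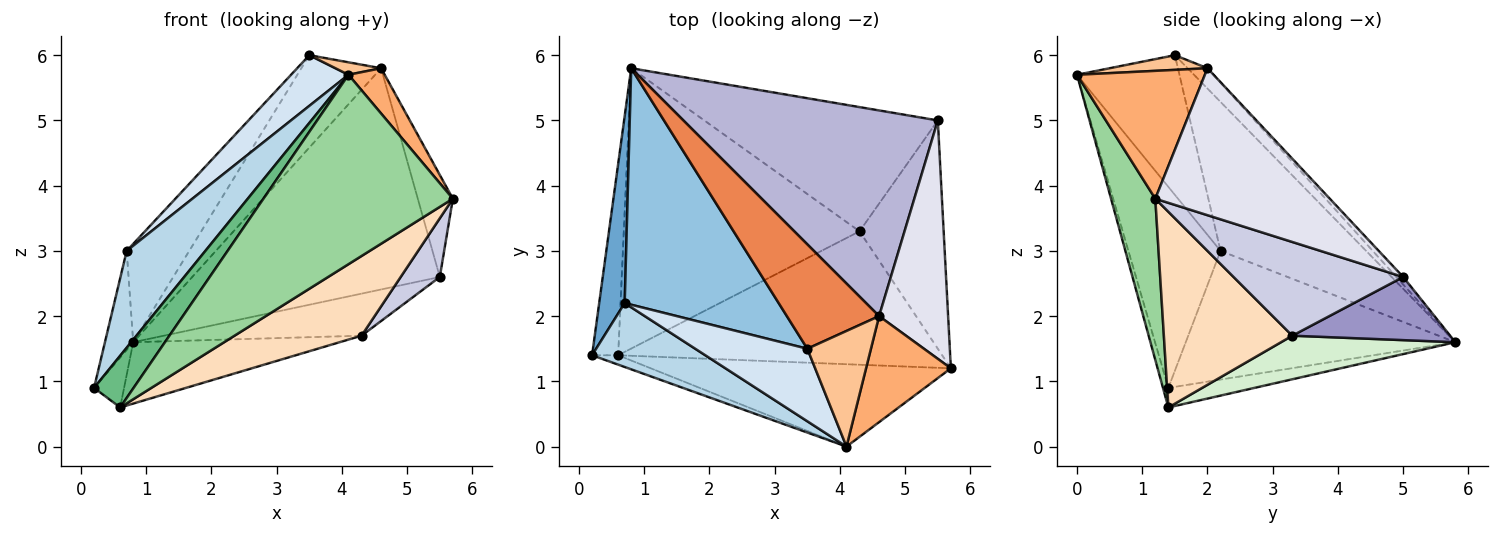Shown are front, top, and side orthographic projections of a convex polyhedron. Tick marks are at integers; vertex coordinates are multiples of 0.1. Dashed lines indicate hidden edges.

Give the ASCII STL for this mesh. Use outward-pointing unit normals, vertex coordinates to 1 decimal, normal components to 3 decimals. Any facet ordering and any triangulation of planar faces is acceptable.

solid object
 facet normal -0.976 0.102 0.193
  outer loop
   vertex 0.7 2.2 3.0
   vertex 0.8 5.8 1.6
   vertex 0.2 1.4 0.9
  endloop
 endfacet
 facet normal -0.666 0.286 0.689
  outer loop
   vertex 0.7 2.2 3.0
   vertex 3.5 1.5 6.0
   vertex 0.8 5.8 1.6
  endloop
 endfacet
 facet normal -0.699 -0.597 0.394
  outer loop
   vertex 0.7 2.2 3.0
   vertex 0.2 1.4 0.9
   vertex 4.1 0.0 5.7
  endloop
 endfacet
 facet normal -0.715 -0.401 0.574
  outer loop
   vertex 0.7 2.2 3.0
   vertex 4.1 0.0 5.7
   vertex 3.5 1.5 6.0
  endloop
 endfacet
 facet normal -0.163 0.654 0.739
  outer loop
   vertex 4.6 2.0 5.8
   vertex 0.8 5.8 1.6
   vertex 3.5 1.5 6.0
  endloop
 endfacet
 facet normal 0.811 -0.230 0.538
  outer loop
   vertex 4.6 2.0 5.8
   vertex 4.1 0.0 5.7
   vertex 5.7 1.2 3.8
  endloop
 endfacet
 facet normal 0.224 -0.104 0.969
  outer loop
   vertex 4.6 2.0 5.8
   vertex 3.5 1.5 6.0
   vertex 4.1 0.0 5.7
  endloop
 endfacet
 facet normal 0.460 -0.455 -0.762
  outer loop
   vertex 0.6 1.4 0.6
   vertex 4.3 3.3 1.7
   vertex 5.7 1.2 3.8
  endloop
 endfacet
 facet normal -0.133 -0.975 -0.177
  outer loop
   vertex 0.6 1.4 0.6
   vertex 4.1 0.0 5.7
   vertex 0.2 1.4 0.9
  endloop
 endfacet
 facet normal 0.209 -0.897 -0.390
  outer loop
   vertex 0.6 1.4 0.6
   vertex 5.7 1.2 3.8
   vertex 4.1 0.0 5.7
  endloop
 endfacet
 facet normal -0.587 0.205 -0.783
  outer loop
   vertex 0.6 1.4 0.6
   vertex 0.2 1.4 0.9
   vertex 0.8 5.8 1.6
  endloop
 endfacet
 facet normal 0.178 0.210 -0.961
  outer loop
   vertex 0.6 1.4 0.6
   vertex 0.8 5.8 1.6
   vertex 4.3 3.3 1.7
  endloop
 endfacet
 facet normal 0.248 0.311 -0.918
  outer loop
   vertex 5.5 5.0 2.6
   vertex 4.3 3.3 1.7
   vertex 0.8 5.8 1.6
  endloop
 endfacet
 facet normal -0.020 0.732 0.681
  outer loop
   vertex 5.5 5.0 2.6
   vertex 0.8 5.8 1.6
   vertex 4.6 2.0 5.8
  endloop
 endfacet
 facet normal 0.734 -0.169 -0.658
  outer loop
   vertex 5.5 5.0 2.6
   vertex 5.7 1.2 3.8
   vertex 4.3 3.3 1.7
  endloop
 endfacet
 facet normal 0.891 0.179 0.418
  outer loop
   vertex 5.5 5.0 2.6
   vertex 4.6 2.0 5.8
   vertex 5.7 1.2 3.8
  endloop
 endfacet
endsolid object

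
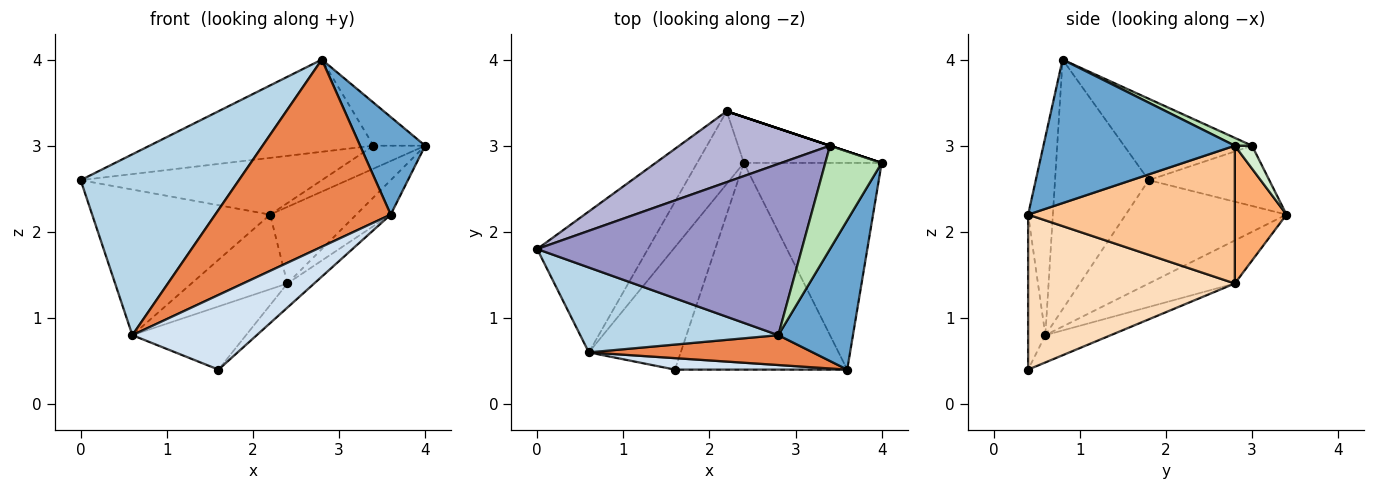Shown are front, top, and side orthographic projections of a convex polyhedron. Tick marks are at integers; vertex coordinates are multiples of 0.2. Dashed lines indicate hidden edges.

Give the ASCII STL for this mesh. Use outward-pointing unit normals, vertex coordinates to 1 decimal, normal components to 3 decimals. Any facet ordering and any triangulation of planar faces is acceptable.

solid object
 facet normal 0.849 -0.289 0.442
  outer loop
   vertex 3.6 0.4 2.2
   vertex 4.0 2.8 3.0
   vertex 2.8 0.8 4.0
  endloop
 endfacet
 facet normal -0.544 0.603 -0.583
  outer loop
   vertex 0.6 0.6 0.8
   vertex 0.0 1.8 2.6
   vertex 2.2 3.4 2.2
  endloop
 endfacet
 facet normal -0.472 -0.798 0.375
  outer loop
   vertex 0.6 0.6 0.8
   vertex 2.8 0.8 4.0
   vertex 0.0 1.8 2.6
  endloop
 endfacet
 facet normal -0.136 -0.979 0.151
  outer loop
   vertex 0.6 0.6 0.8
   vertex 1.6 0.4 0.4
   vertex 3.6 0.4 2.2
  endloop
 endfacet
 facet normal -0.138 -0.978 0.156
  outer loop
   vertex 0.6 0.6 0.8
   vertex 3.6 0.4 2.2
   vertex 2.8 0.8 4.0
  endloop
 endfacet
 facet normal 0.457 0.762 -0.457
  outer loop
   vertex 2.4 2.8 1.4
   vertex 2.2 3.4 2.2
   vertex 4.0 2.8 3.0
  endloop
 endfacet
 facet normal 0.702 0.117 -0.702
  outer loop
   vertex 2.4 2.8 1.4
   vertex 4.0 2.8 3.0
   vertex 3.6 0.4 2.2
  endloop
 endfacet
 facet normal 0.666 0.086 -0.741
  outer loop
   vertex 2.4 2.8 1.4
   vertex 3.6 0.4 2.2
   vertex 1.6 0.4 0.4
  endloop
 endfacet
 facet normal -0.255 0.443 -0.859
  outer loop
   vertex 2.4 2.8 1.4
   vertex 1.6 0.4 0.4
   vertex 0.6 0.6 0.8
  endloop
 endfacet
 facet normal -0.541 0.603 -0.587
  outer loop
   vertex 2.4 2.8 1.4
   vertex 0.6 0.6 0.8
   vertex 2.2 3.4 2.2
  endloop
 endfacet
 facet normal 0.127 0.381 0.916
  outer loop
   vertex 3.4 3.0 3.0
   vertex 2.8 0.8 4.0
   vertex 4.0 2.8 3.0
  endloop
 endfacet
 facet normal 0.316 0.949 0.000
  outer loop
   vertex 3.4 3.0 3.0
   vertex 4.0 2.8 3.0
   vertex 2.2 3.4 2.2
  endloop
 endfacet
 facet normal -0.261 0.458 0.850
  outer loop
   vertex 3.4 3.0 3.0
   vertex 0.0 1.8 2.6
   vertex 2.8 0.8 4.0
  endloop
 endfacet
 facet normal -0.298 0.596 0.745
  outer loop
   vertex 3.4 3.0 3.0
   vertex 2.2 3.4 2.2
   vertex 0.0 1.8 2.6
  endloop
 endfacet
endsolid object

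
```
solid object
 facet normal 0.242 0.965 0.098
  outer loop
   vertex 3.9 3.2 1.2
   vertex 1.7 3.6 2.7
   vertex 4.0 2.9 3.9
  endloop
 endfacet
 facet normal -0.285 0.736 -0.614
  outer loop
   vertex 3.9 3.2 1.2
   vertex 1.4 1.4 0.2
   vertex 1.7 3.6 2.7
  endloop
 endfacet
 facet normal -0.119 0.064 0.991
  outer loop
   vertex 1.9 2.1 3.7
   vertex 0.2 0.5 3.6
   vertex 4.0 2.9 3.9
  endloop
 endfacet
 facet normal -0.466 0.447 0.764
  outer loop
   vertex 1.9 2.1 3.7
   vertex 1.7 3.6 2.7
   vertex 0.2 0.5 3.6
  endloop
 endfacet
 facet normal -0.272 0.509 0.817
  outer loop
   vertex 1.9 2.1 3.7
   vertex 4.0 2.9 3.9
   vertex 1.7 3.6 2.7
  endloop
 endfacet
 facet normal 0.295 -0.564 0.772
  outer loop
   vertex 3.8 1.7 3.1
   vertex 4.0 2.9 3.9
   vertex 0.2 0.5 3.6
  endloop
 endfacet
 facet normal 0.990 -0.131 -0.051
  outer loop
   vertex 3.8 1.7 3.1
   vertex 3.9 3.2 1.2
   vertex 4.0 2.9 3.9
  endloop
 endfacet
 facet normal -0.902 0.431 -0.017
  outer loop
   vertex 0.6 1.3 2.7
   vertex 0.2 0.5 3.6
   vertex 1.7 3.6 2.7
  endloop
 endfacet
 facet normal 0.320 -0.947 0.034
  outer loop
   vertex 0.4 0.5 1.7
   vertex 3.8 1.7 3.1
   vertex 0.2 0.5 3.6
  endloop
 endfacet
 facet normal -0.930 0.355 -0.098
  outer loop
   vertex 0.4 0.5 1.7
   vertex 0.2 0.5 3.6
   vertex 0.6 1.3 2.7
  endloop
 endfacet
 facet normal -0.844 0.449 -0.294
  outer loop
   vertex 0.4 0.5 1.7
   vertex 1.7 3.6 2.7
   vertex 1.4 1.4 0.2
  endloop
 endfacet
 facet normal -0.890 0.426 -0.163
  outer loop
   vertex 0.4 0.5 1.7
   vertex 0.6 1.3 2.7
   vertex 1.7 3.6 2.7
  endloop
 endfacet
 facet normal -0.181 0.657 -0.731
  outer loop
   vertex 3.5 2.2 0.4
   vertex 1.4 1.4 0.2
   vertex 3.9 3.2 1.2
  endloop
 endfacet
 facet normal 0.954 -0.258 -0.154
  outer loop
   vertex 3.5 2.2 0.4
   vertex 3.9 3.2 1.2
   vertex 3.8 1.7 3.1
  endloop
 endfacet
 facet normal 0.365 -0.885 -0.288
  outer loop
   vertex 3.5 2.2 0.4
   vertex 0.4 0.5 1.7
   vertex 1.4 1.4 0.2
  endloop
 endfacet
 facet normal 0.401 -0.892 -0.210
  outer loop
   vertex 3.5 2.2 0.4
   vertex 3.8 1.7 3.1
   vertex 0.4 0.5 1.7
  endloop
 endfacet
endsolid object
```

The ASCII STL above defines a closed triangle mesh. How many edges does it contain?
24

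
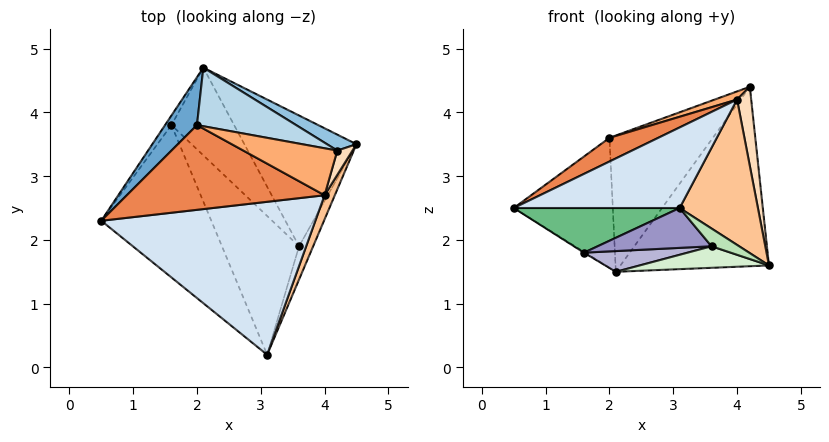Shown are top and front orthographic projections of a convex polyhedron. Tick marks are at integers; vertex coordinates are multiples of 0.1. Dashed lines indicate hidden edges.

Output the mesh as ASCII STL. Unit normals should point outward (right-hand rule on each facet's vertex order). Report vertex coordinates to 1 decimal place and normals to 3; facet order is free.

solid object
 facet normal -0.766 0.603 0.222
  outer loop
   vertex 2.1 4.7 1.5
   vertex 0.5 2.3 2.5
   vertex 2.0 3.8 3.6
  endloop
 endfacet
 facet normal 0.443 0.893 0.079
  outer loop
   vertex 2.1 4.7 1.5
   vertex 4.2 3.4 4.4
   vertex 4.5 3.5 1.6
  endloop
 endfacet
 facet normal 0.023 0.918 0.395
  outer loop
   vertex 2.1 4.7 1.5
   vertex 2.0 3.8 3.6
   vertex 4.2 3.4 4.4
  endloop
 endfacet
 facet normal -0.352 -0.436 0.828
  outer loop
   vertex 4.0 2.7 4.2
   vertex 0.5 2.3 2.5
   vertex 3.1 0.2 2.5
  endloop
 endfacet
 facet normal -0.400 -0.247 0.882
  outer loop
   vertex 4.0 2.7 4.2
   vertex 2.0 3.8 3.6
   vertex 0.5 2.3 2.5
  endloop
 endfacet
 facet normal -0.363 -0.159 0.918
  outer loop
   vertex 4.0 2.7 4.2
   vertex 4.2 3.4 4.4
   vertex 2.0 3.8 3.6
  endloop
 endfacet
 facet normal 0.925 -0.375 0.062
  outer loop
   vertex 4.0 2.7 4.2
   vertex 3.1 0.2 2.5
   vertex 4.5 3.5 1.6
  endloop
 endfacet
 facet normal 0.950 -0.298 0.091
  outer loop
   vertex 4.0 2.7 4.2
   vertex 4.5 3.5 1.6
   vertex 4.2 3.4 4.4
  endloop
 endfacet
 facet normal -0.222 -0.274 -0.936
  outer loop
   vertex 1.6 3.8 1.8
   vertex 3.1 0.2 2.5
   vertex 0.5 2.3 2.5
  endloop
 endfacet
 facet normal -0.599 0.067 -0.798
  outer loop
   vertex 1.6 3.8 1.8
   vertex 0.5 2.3 2.5
   vertex 2.1 4.7 1.5
  endloop
 endfacet
 facet normal 0.478 -0.414 -0.775
  outer loop
   vertex 3.6 1.9 1.9
   vertex 4.5 3.5 1.6
   vertex 3.1 0.2 2.5
  endloop
 endfacet
 facet normal -0.040 -0.162 -0.986
  outer loop
   vertex 3.6 1.9 1.9
   vertex 2.1 4.7 1.5
   vertex 4.5 3.5 1.6
  endloop
 endfacet
 facet normal -0.210 -0.270 -0.940
  outer loop
   vertex 3.6 1.9 1.9
   vertex 3.1 0.2 2.5
   vertex 1.6 3.8 1.8
  endloop
 endfacet
 facet normal -0.167 -0.227 -0.959
  outer loop
   vertex 3.6 1.9 1.9
   vertex 1.6 3.8 1.8
   vertex 2.1 4.7 1.5
  endloop
 endfacet
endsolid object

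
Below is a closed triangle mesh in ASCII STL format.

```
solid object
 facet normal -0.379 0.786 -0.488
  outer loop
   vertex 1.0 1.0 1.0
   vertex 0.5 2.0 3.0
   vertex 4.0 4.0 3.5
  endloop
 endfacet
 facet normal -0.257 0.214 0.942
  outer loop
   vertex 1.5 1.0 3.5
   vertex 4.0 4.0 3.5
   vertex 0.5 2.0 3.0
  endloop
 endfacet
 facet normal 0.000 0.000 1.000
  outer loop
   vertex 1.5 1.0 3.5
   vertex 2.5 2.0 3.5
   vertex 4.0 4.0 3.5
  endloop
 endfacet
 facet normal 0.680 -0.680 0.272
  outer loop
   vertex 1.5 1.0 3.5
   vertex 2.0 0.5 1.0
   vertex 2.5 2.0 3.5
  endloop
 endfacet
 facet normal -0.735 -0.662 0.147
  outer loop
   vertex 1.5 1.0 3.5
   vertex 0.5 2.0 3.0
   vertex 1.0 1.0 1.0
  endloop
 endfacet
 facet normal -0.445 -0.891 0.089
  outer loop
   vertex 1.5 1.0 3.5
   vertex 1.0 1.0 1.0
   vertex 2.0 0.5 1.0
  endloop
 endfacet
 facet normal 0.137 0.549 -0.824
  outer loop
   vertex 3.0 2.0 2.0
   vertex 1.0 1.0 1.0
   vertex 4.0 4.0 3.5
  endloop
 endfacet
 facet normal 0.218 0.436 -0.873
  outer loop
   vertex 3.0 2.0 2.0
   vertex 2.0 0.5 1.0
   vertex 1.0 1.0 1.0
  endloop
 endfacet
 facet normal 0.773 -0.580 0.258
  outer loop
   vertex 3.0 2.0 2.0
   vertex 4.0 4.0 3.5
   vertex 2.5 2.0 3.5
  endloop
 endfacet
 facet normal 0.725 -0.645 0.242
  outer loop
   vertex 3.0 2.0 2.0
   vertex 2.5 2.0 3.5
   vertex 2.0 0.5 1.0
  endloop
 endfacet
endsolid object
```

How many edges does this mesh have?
15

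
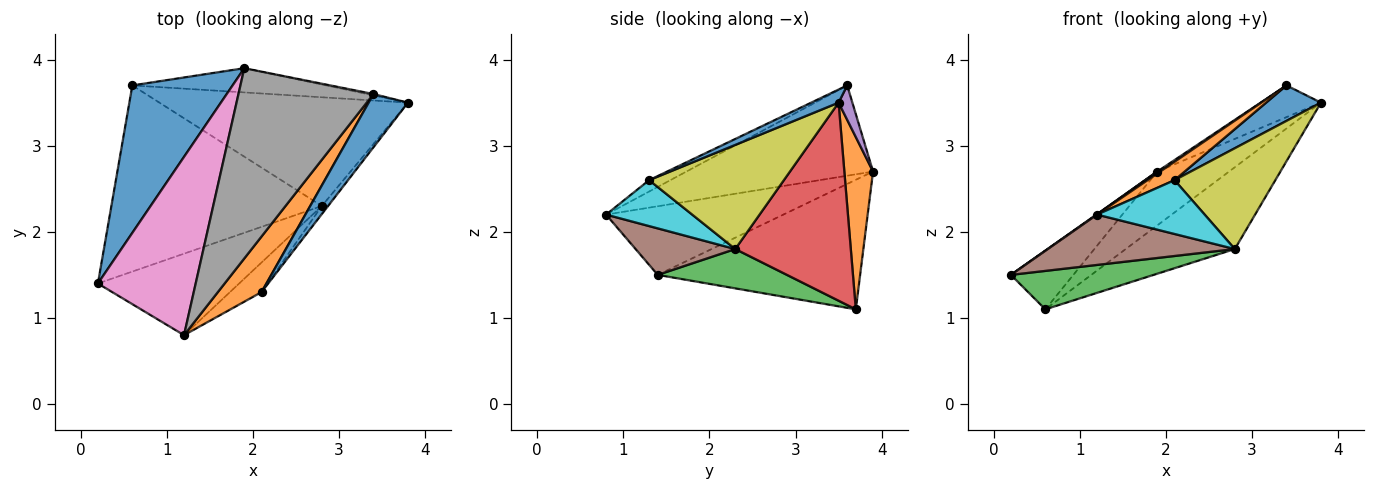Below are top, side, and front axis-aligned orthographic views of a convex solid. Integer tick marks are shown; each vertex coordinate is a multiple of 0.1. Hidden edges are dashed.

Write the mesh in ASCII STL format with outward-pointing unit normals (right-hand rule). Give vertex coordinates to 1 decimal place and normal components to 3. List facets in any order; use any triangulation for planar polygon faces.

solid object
 facet normal -0.768 0.237 0.595
  outer loop
   vertex 1.9 3.9 2.7
   vertex 0.6 3.7 1.1
   vertex 0.2 1.4 1.5
  endloop
 endfacet
 facet normal 0.343 0.857 -0.386
  outer loop
   vertex 1.9 3.9 2.7
   vertex 3.8 3.5 3.5
   vertex 0.6 3.7 1.1
  endloop
 endfacet
 facet normal 0.180 -0.199 -0.963
  outer loop
   vertex 2.8 2.3 1.8
   vertex 0.2 1.4 1.5
   vertex 0.6 3.7 1.1
  endloop
 endfacet
 facet normal 0.537 0.507 -0.674
  outer loop
   vertex 2.8 2.3 1.8
   vertex 0.6 3.7 1.1
   vertex 3.8 3.5 3.5
  endloop
 endfacet
 facet normal 0.223 0.974 -0.042
  outer loop
   vertex 3.4 3.6 3.7
   vertex 3.8 3.5 3.5
   vertex 1.9 3.9 2.7
  endloop
 endfacet
 facet normal 0.270 -0.506 -0.819
  outer loop
   vertex 1.2 0.8 2.2
   vertex 0.2 1.4 1.5
   vertex 2.8 2.3 1.8
  endloop
 endfacet
 facet normal -0.574 -0.002 0.819
  outer loop
   vertex 1.2 0.8 2.2
   vertex 1.9 3.9 2.7
   vertex 0.2 1.4 1.5
  endloop
 endfacet
 facet normal -0.556 -0.009 0.831
  outer loop
   vertex 1.2 0.8 2.2
   vertex 3.4 3.6 3.7
   vertex 1.9 3.9 2.7
  endloop
 endfacet
 facet normal 0.800 -0.598 -0.048
  outer loop
   vertex 2.1 1.3 2.6
   vertex 2.8 2.3 1.8
   vertex 3.8 3.5 3.5
  endloop
 endfacet
 facet normal 0.574 -0.717 -0.395
  outer loop
   vertex 2.1 1.3 2.6
   vertex 1.2 0.8 2.2
   vertex 2.8 2.3 1.8
  endloop
 endfacet
 facet normal 0.267 -0.535 0.802
  outer loop
   vertex 2.1 1.3 2.6
   vertex 3.8 3.5 3.5
   vertex 3.4 3.6 3.7
  endloop
 endfacet
 facet normal -0.240 -0.305 0.922
  outer loop
   vertex 2.1 1.3 2.6
   vertex 3.4 3.6 3.7
   vertex 1.2 0.8 2.2
  endloop
 endfacet
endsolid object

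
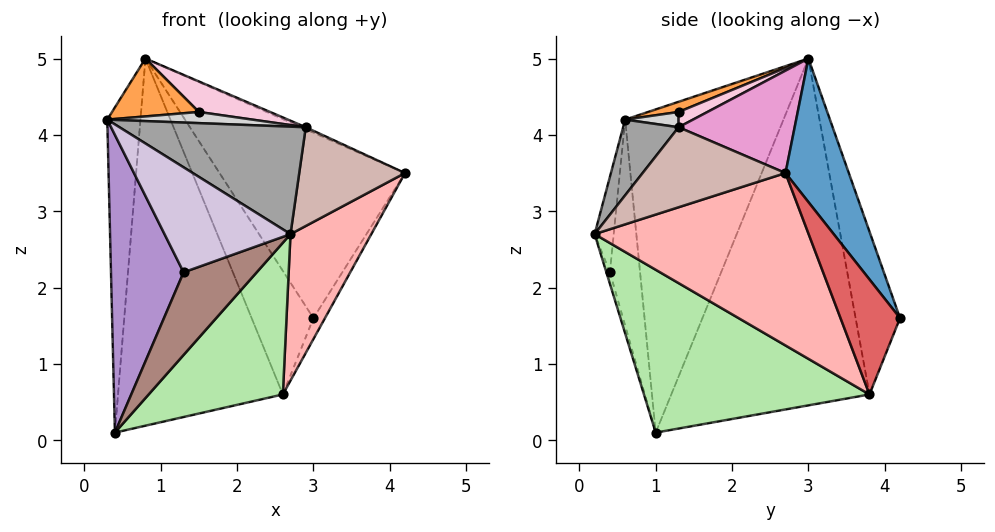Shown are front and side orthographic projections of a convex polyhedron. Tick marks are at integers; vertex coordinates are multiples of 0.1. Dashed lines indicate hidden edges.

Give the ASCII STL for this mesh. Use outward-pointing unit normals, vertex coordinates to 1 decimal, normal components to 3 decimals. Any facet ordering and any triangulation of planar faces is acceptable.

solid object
 facet normal 0.284 0.832 0.477
  outer loop
   vertex 0.8 3.0 5.0
   vertex 4.2 2.7 3.5
   vertex 3.0 4.2 1.6
  endloop
 endfacet
 facet normal -0.979 0.205 -0.004
  outer loop
   vertex 0.8 3.0 5.0
   vertex 0.4 1.0 0.1
   vertex 0.3 0.6 4.2
  endloop
 endfacet
 facet normal 0.118 -0.336 0.934
  outer loop
   vertex 1.5 1.3 4.3
   vertex 0.8 3.0 5.0
   vertex 0.3 0.6 4.2
  endloop
 endfacet
 facet normal -0.581 0.809 -0.091
  outer loop
   vertex 2.6 3.8 0.6
   vertex 0.8 3.0 5.0
   vertex 3.0 4.2 1.6
  endloop
 endfacet
 facet normal -0.754 0.627 -0.194
  outer loop
   vertex 2.6 3.8 0.6
   vertex 0.4 1.0 0.1
   vertex 0.8 3.0 5.0
  endloop
 endfacet
 facet normal 0.633 -0.377 -0.676
  outer loop
   vertex 2.6 3.8 0.6
   vertex 2.7 0.2 2.7
   vertex 0.4 1.0 0.1
  endloop
 endfacet
 facet normal 0.889 0.173 -0.425
  outer loop
   vertex 2.6 3.8 0.6
   vertex 3.0 4.2 1.6
   vertex 4.2 2.7 3.5
  endloop
 endfacet
 facet normal 0.784 -0.296 -0.545
  outer loop
   vertex 2.6 3.8 0.6
   vertex 4.2 2.7 3.5
   vertex 2.7 0.2 2.7
  endloop
 endfacet
 facet normal -0.382 -0.919 -0.099
  outer loop
   vertex 1.3 0.4 2.2
   vertex 0.3 0.6 4.2
   vertex 0.4 1.0 0.1
  endloop
 endfacet
 facet normal -0.150 -0.988 0.024
  outer loop
   vertex 1.3 0.4 2.2
   vertex 2.7 0.2 2.7
   vertex 0.3 0.6 4.2
  endloop
 endfacet
 facet normal -0.047 -0.966 -0.256
  outer loop
   vertex 1.3 0.4 2.2
   vertex 0.4 1.0 0.1
   vertex 2.7 0.2 2.7
  endloop
 endfacet
 facet normal 0.758 -0.561 0.333
  outer loop
   vertex 2.9 1.3 4.1
   vertex 2.7 0.2 2.7
   vertex 4.2 2.7 3.5
  endloop
 endfacet
 facet normal 0.405 0.016 0.914
  outer loop
   vertex 2.9 1.3 4.1
   vertex 4.2 2.7 3.5
   vertex 0.8 3.0 5.0
  endloop
 endfacet
 facet normal 0.134 -0.330 0.935
  outer loop
   vertex 2.9 1.3 4.1
   vertex 0.8 3.0 5.0
   vertex 1.5 1.3 4.3
  endloop
 endfacet
 facet normal 0.232 -0.781 0.580
  outer loop
   vertex 2.9 1.3 4.1
   vertex 0.3 0.6 4.2
   vertex 2.7 0.2 2.7
  endloop
 endfacet
 facet normal 0.132 -0.358 0.924
  outer loop
   vertex 2.9 1.3 4.1
   vertex 1.5 1.3 4.3
   vertex 0.3 0.6 4.2
  endloop
 endfacet
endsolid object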